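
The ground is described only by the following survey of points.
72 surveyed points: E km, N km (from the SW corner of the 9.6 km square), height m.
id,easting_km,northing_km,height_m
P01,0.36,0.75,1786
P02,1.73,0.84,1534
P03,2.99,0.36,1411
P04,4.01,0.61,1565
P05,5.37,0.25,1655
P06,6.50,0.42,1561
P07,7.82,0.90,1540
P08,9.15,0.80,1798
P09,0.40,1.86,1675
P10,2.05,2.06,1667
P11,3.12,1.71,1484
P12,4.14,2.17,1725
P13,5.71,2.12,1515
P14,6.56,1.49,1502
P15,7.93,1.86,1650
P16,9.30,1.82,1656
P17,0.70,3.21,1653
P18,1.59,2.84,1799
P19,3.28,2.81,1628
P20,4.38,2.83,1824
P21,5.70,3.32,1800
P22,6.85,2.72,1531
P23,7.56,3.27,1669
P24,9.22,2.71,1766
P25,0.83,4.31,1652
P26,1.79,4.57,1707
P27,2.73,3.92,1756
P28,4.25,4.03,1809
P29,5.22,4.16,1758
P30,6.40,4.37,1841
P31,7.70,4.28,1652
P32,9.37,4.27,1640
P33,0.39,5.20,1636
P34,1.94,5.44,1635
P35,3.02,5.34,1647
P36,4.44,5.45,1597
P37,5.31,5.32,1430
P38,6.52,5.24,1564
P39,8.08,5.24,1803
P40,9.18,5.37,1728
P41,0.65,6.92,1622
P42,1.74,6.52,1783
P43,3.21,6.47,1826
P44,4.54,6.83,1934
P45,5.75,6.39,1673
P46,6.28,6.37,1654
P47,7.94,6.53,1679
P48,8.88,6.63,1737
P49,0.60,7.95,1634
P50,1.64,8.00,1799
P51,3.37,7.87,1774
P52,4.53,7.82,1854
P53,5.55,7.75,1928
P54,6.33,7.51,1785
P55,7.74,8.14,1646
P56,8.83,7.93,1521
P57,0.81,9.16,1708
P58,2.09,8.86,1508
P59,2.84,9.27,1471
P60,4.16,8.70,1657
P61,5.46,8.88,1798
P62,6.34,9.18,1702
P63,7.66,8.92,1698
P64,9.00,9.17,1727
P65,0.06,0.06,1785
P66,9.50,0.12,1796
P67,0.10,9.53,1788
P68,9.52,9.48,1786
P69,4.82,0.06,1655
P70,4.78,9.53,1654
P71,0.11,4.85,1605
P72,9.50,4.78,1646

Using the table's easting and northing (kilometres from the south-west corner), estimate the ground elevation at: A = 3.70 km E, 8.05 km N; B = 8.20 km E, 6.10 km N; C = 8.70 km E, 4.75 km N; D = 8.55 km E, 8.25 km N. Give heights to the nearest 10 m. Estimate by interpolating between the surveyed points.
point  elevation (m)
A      1760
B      1780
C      1660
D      1650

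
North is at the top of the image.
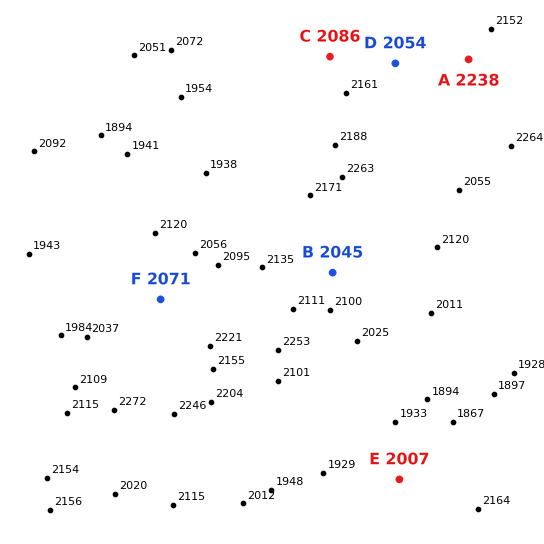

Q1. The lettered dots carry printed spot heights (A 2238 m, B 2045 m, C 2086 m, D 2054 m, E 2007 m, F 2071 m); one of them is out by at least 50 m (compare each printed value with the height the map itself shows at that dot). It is D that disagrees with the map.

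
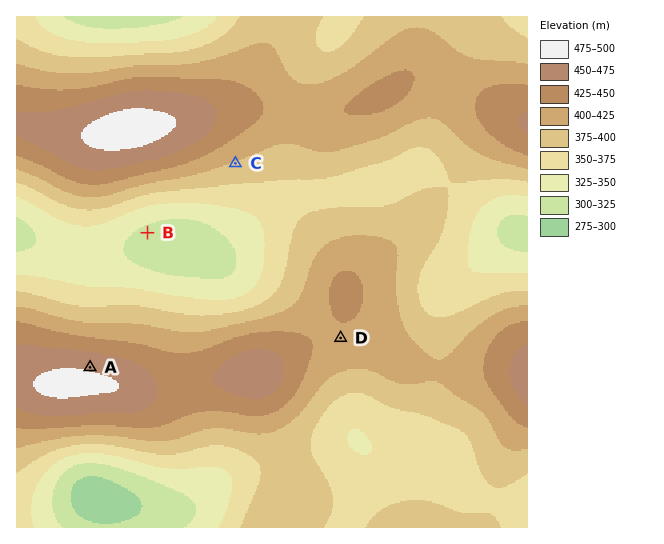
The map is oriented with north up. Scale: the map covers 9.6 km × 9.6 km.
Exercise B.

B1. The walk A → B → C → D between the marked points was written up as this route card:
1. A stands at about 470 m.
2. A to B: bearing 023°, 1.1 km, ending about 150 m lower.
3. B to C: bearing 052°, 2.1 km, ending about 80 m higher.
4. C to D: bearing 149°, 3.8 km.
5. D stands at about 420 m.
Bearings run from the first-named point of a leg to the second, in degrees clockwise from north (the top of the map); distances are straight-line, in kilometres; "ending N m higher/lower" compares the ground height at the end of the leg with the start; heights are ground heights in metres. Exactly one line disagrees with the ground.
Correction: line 2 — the distance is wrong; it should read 2.7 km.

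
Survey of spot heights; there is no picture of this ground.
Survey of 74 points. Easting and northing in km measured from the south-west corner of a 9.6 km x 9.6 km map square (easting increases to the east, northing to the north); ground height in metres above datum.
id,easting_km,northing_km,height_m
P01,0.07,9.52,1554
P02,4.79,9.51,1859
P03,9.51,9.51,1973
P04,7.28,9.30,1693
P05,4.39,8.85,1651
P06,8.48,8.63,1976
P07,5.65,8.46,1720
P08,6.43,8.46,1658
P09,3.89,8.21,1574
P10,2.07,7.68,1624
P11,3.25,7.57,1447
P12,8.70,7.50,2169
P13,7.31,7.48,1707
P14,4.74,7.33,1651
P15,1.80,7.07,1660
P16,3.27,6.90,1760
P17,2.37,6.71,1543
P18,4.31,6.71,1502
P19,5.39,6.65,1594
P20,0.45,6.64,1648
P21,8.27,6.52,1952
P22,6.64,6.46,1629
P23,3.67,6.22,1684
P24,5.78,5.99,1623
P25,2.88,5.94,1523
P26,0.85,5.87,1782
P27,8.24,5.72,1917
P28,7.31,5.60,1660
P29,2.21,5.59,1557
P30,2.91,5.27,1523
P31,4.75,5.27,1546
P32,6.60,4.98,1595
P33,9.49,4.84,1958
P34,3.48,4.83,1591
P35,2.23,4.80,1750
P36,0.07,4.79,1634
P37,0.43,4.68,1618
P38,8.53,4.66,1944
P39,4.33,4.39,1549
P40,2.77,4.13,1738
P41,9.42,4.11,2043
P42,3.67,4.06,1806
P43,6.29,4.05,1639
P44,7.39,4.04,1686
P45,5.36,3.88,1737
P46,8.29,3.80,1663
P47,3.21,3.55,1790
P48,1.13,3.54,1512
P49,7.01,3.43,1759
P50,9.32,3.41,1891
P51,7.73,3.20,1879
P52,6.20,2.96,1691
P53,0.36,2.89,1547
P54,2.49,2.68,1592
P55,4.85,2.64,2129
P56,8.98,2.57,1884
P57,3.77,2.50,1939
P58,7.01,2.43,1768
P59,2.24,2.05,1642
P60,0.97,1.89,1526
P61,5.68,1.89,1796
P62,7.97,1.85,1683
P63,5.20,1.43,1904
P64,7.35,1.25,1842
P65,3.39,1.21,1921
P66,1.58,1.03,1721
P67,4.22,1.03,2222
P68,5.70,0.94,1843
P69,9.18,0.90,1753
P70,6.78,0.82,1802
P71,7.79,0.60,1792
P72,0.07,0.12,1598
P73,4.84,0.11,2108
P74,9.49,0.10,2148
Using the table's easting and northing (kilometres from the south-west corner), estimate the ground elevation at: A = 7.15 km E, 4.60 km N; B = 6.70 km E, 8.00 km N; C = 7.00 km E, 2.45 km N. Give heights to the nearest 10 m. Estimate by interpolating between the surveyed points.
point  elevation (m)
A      1590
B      1590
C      1770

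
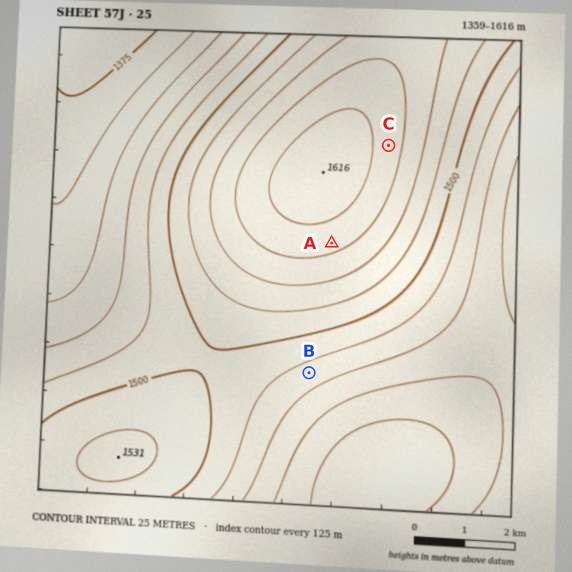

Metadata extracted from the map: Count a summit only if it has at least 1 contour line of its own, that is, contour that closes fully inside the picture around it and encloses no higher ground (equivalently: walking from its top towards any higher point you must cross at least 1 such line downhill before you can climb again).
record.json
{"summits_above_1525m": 2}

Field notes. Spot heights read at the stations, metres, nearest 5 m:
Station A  1585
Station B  1465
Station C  1590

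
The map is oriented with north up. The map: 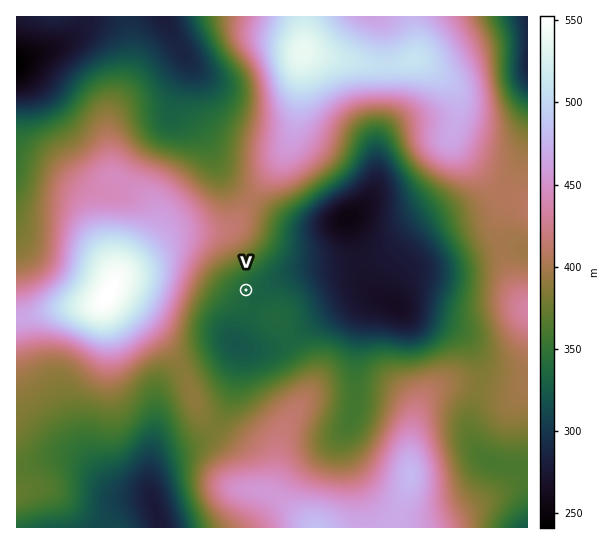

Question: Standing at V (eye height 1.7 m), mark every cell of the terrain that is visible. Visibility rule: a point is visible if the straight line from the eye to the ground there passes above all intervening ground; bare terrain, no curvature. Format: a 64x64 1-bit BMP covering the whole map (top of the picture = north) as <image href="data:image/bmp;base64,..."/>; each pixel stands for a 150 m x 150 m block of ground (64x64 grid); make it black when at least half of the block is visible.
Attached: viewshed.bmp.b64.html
<image width="64" height="64" href="data:image/bmp;base64,Qk0+AgAAAAAAAD4AAAAoAAAAQAAAAEAAAAABAAEAAAAAAAACAAATCwAAEwsAAAIAAAAAAAAA////AAAAAAAAAAAAAAAAAAAAAAAcAAAAAAAAABgAAAAAAAAAIAAAAAAAAAAAAgAAAAAAH8ADAAAAAAD/wAMAAAAAAP+AA4AAAAAA/wADgAAAAAB+AAOAAAAAAHwAA8AAAAAAPgADwAAAAAA/AAPAAAAAAH+AA8AAAAAAf8ADwAAAAAD/4AfAAAAAAf/wB8AAAAAD//gP4AAAAAP//A/wBgAAB//8H/wOAAAH//4//j4AAAf//3///gAAD4A/h//+AAAPgAAAH/4AAB8AAAAP/gAAfwMAAA//AAD/B4AAD/8AAP+PwAAP/wAA///AAB//AAD//8AAH/4AAP//gAAf/AAAf/8AAD/8AAA//wAAf/gAAA//AAD/+AAAB/8AAf/wAAAADAAD//AAAAAAAAP/8AAAAAAAA//wAAAAAAAD//AAAAAAAAP/8AAAAAAAA//wAAAAAAAB/+AAAAAAfAH/wAAAAAB/Af+AAAAAAH+B/wAAAAAAf4P/AAAAAAAAA/4AAAAAAAAD/AAAAAAAAAf8AAAAAAAAB/gAAAAAAAAH+AAAAAAAAAf8AAAAAAAAD/4AAAAAAAAP/gAAAAAAAB/8AAAAAAAAf/gAAAAAAAB/8AAAAAAAAADAAAAAAAAAAAAAAAAAAAAAAAAAAAAAAAAAAAAAAAAAAAAAAAAAAAAAAAAAAAAAAAAAAA=="/>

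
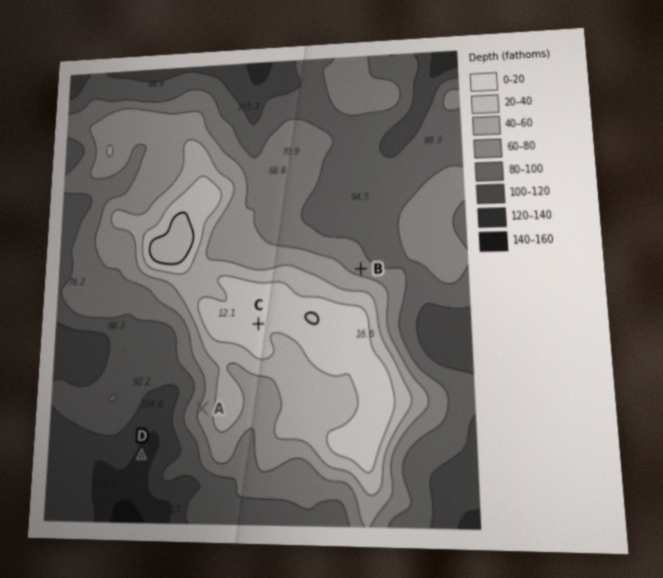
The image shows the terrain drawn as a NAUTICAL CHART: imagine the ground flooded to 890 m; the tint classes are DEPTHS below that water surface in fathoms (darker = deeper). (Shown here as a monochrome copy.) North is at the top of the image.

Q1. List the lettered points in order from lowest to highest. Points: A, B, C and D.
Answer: D B A C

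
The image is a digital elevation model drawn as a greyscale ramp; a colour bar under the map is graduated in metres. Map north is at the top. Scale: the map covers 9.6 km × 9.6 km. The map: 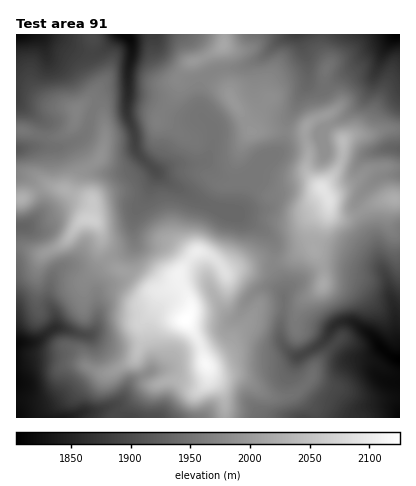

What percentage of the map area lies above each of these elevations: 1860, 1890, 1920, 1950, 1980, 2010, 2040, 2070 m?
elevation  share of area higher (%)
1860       93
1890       86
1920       76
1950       59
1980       33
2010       17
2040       9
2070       5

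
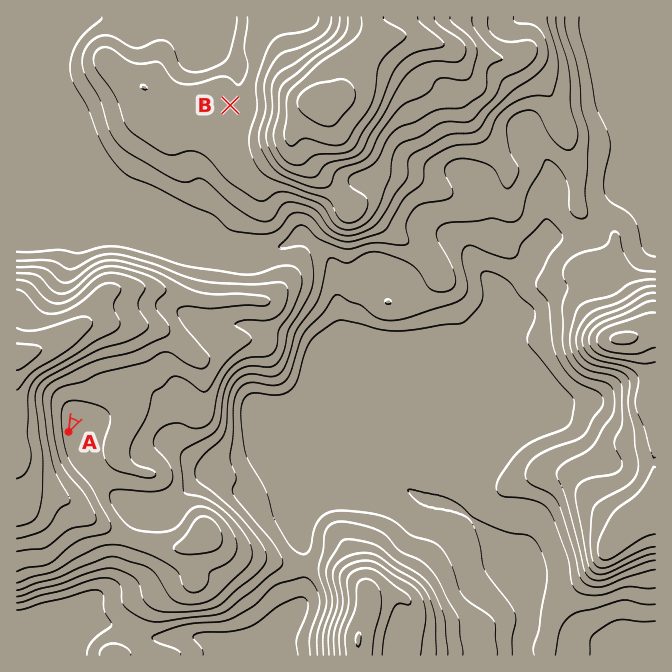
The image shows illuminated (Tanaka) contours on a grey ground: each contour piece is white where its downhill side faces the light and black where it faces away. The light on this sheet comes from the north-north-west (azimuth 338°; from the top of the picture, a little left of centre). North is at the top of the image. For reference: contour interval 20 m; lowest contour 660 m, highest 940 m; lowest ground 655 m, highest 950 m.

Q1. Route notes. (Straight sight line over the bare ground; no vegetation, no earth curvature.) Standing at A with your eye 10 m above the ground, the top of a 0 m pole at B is out of sight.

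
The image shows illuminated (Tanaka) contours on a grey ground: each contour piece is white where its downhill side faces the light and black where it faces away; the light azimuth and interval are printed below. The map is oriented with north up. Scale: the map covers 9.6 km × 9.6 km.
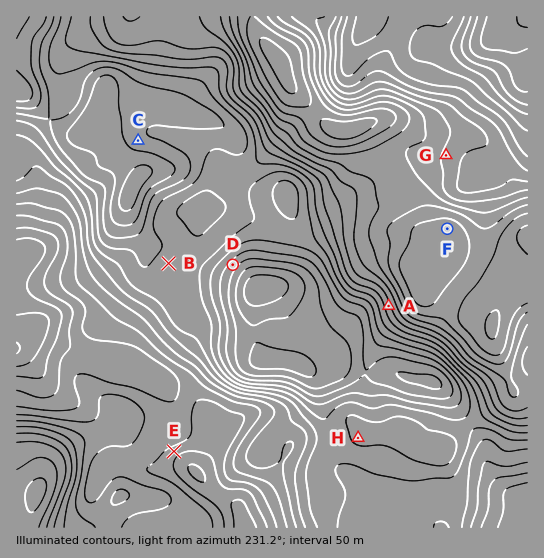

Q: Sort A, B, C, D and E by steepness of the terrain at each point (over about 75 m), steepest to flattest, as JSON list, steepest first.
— ["A", "D", "E", "C", "B"]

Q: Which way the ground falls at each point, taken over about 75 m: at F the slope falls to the S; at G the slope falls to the W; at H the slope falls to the NE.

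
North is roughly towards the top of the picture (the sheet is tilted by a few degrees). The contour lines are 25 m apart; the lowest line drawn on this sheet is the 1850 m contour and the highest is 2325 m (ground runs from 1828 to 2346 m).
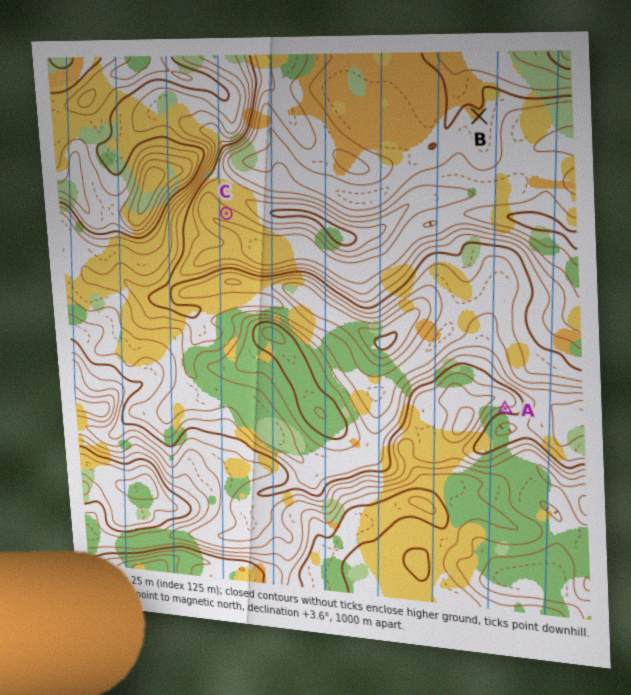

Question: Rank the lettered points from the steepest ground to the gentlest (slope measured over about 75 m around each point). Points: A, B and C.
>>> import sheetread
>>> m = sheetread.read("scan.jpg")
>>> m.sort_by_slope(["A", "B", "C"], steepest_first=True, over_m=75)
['A', 'C', 'B']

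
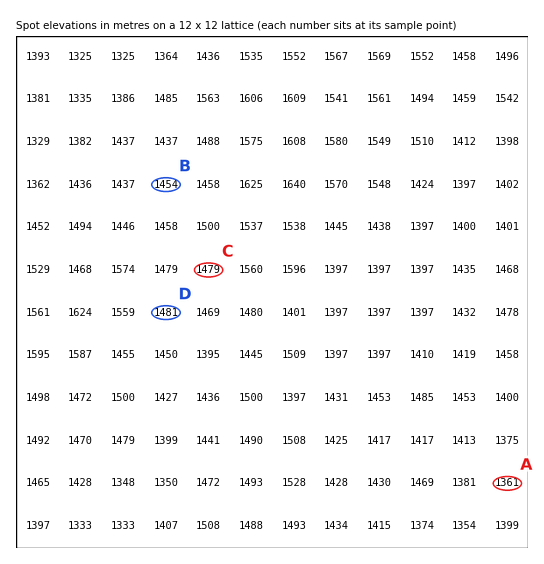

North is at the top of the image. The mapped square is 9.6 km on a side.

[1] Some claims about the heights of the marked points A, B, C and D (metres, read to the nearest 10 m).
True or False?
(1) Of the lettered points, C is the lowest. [False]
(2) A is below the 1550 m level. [True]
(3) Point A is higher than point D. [False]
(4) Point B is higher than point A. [True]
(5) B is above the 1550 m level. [False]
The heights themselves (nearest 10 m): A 1360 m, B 1450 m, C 1480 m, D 1480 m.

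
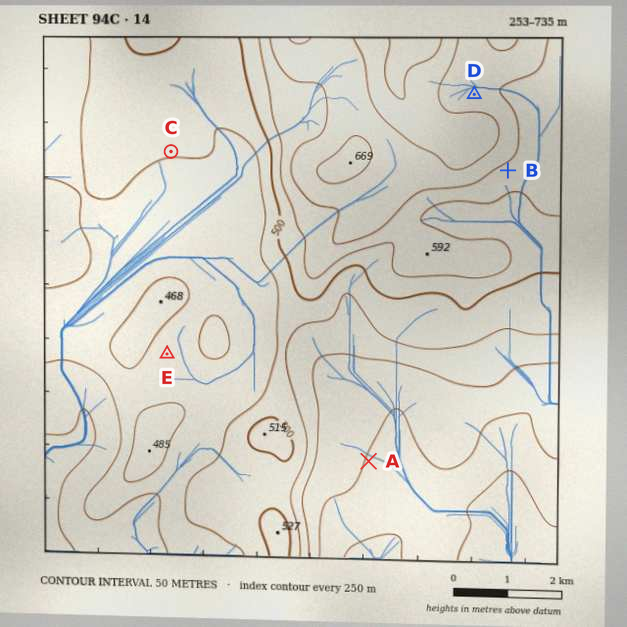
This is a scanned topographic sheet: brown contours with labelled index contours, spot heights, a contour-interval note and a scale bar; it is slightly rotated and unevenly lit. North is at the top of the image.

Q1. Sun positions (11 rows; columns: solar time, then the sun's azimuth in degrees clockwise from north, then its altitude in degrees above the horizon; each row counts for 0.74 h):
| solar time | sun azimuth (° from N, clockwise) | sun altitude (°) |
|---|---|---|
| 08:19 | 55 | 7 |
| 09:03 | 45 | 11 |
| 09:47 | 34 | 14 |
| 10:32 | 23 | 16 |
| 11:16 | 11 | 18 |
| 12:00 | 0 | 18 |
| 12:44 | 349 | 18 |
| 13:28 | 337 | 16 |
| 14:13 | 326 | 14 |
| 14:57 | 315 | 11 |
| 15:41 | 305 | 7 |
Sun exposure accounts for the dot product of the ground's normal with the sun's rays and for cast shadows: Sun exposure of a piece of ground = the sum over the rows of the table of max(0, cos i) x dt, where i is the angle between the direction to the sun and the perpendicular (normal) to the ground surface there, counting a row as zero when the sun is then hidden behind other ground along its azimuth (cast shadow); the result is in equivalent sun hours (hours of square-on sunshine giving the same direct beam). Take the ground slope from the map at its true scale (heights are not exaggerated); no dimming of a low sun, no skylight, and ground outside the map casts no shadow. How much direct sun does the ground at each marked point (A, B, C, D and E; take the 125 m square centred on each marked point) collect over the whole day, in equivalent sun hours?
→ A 1.8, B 1.2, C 1.6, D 2.4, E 1.9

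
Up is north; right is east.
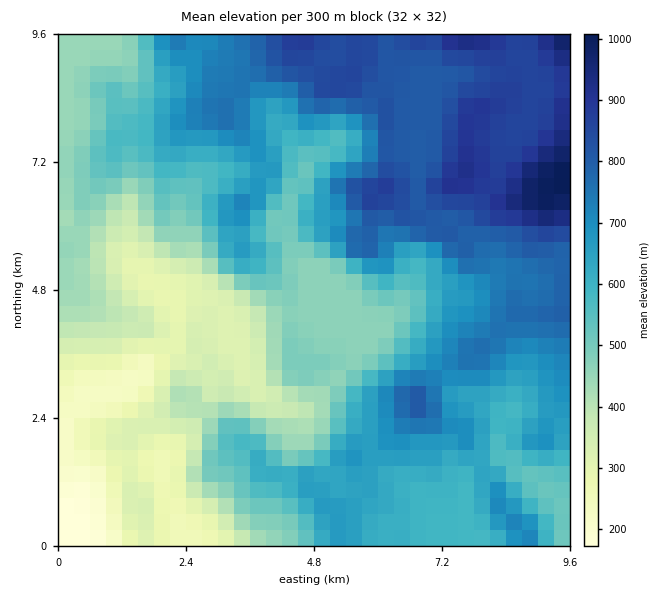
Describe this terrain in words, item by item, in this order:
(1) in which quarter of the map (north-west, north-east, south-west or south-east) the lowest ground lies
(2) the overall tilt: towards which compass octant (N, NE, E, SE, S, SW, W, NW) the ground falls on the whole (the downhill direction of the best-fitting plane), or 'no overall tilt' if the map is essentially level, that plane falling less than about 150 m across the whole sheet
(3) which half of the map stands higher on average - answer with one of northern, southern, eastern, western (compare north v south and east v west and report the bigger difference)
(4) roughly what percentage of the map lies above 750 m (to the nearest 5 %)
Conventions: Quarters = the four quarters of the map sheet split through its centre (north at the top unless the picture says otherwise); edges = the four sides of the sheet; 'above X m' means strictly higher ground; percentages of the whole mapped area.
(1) The lowest ground is in the south-west quarter.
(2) The general tilt is down to the south-west (the land rises towards the north-east).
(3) On average the eastern half of the map is the higher ground.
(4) Ground above 750 m makes up about 25 % of the sheet.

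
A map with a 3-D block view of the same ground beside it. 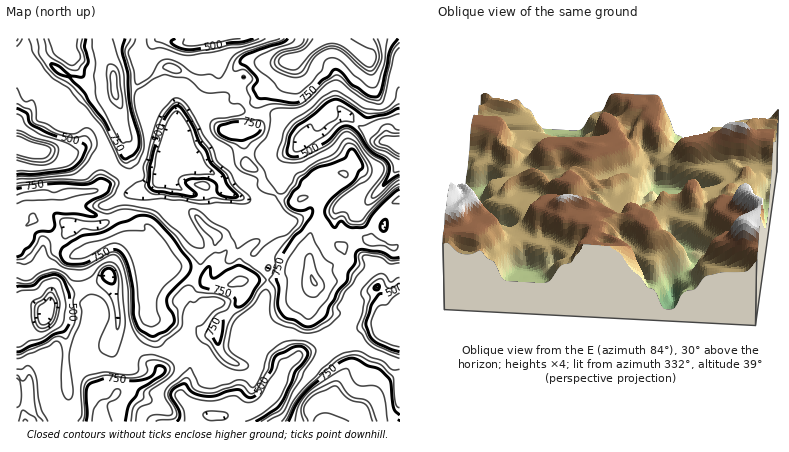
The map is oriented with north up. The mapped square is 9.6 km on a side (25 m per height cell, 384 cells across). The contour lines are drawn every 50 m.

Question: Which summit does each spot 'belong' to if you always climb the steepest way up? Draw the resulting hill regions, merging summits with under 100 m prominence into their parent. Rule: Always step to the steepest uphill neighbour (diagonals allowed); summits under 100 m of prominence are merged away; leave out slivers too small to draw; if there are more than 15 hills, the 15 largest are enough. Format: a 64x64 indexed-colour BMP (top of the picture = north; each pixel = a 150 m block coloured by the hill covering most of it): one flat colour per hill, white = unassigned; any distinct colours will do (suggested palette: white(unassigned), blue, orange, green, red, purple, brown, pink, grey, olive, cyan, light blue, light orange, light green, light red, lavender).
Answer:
<image width="64" height="64" href="data:image/bmp;base64,Qk12CAAAAAAAAHYAAAAoAAAAQAAAAEAAAAABAAQAAAAAAAAIAAATCwAAEwsAABAAAAAAAAAA////ALR3HwAOf/8ALKAsACgn1gC9Z5QAS1aMAMJ34wB/f38AIr28AM++FwDox64AeLv/AIrfmACWmP8A1bDFAIiIiIiGZmZmZmZmZmZmZmZlVVVVVVVVVVVVVVVVVVVViIiIiIZmZmZmZmZmZmZmYRERFVVVVVVVVVVVVVVVVVWIiIiIhmZmZmZmZmZmZmYREREREVVVVVVVVVVVVVVVVYiIiIiGZmZmZmZmZmZmERERERERFVVVVVVVVVVVVVVViIiIiIZmZmZmZmZmZmERERERERERVVVVVVVVVVVVVVWIiIiIhmZmZmZmZmZmZhEREREREREVVVVVVVVVVVVVVYiIiIhmZmZmZmZmZmZmERERERERERFVVVVVVVVVVVVViIiIiGZmZmZmZmZmZmZhEREREREREVVVVVVVVVVVVVWIiIiIZmZmZmZmZmZmZmERERERERERVVVVVVVVVVVVVYiIiIhmZmZmZmZmZmZmYREREREREREVVVVVVVVVVVVViIiIiGZmZmZmZmZmZmZhERERERERETM1VVVVVVVVVVWIiIiIZmZmZmZmZmZmZhERERERERETMzNVVVVVVVVVVYiIiIhmZmZmZhERERERERERERERETMzMzNVVVVVVVVViIiIiGZmZmYRERERERERERERERMzMzMzMzM1VVVVVVWIiIiIZmZiIhERERERERERERERMzMzMzMzMzM1VVVVVSiIiIhmYiIiIREREREREREREREzMzMzMzMzMzM1VVVVIiiIhmIiIiIhERERERERERERERMzMzMzMzMzMzMzMzMiIiYiIiIiIiERERERERERERERETMzMzMzMzMzMzMzMyIiIiIiIiIiIREREREREREREREREzMzMzMzMzMzMzMzERERIiIiIiIhERERERERERERERETMzMzMzMzMzMzMzMREREiIiIiIhERERERERERERERERMzMzMzMzMzMzMzMxERERESIiIiERERERERERERERERETMzMzMzMzMzMzMzERERERESIiIRERERERERERERERERMzMzMzMzMzMzMzMRERERERERIhEREREREREREREREREzMzMzMzMzMzMzMxERERERERERERERERERERERERERETMzMzMzMzMzMzMzERERERERERERERERERERERERERERMzMzMzMzMzMzMzMRERERERERERERERERERERERERETMzMzMzMzMzMzMzMxERERERERERERERERERERERERERMzMzMzMzMzMzMzMzEREREREREREREREREREREREREREzMzMzMzMzMzMzMzMRERERERERERERERERERETMzERERMzMzMzMzMzMzMzMxERERERERERERERERERETMzMxERETMzMzMzMzMzMzMzERERERERERERERERERETMzMzMxERMzMzMzMzMzMzMzMRERERERERERERERERETMzMzMzERETMzMzMzMzMzMzMxERERERERERERERERERMzMzMzIiERMzMzMzMzMzMzMzERERERERERERERERERMzMzMiIiIhEzMzMzMzMzMzMzMREREREREREREREREREzMzMyIiIiMzMzMzMzMzMzMzMxERERERERERERERERETMzMzIiIiIjMzMzMzMzMzMzMzERERERERERERERERERMzMzMiIiIiIzMzMzMzMzMzMzMREREREREREREREREREyIiIidyIiIiMzMzMzMzMzMzMxERERERERERERFEQREiIiIid3ciIiIzMzMzMzMzMzMzERERERERERERFEREEiIiIiJ3d3dyIjMzMzMzMzMzMzMRERERERERERFERERCIiIiJ3d3d3dyMzMzMzMzMzMzMxERERERERERRERERERHd3d3d3d3d3IzMzMzMzMzMzMzERERERERERREREREREd3d3d3d3d3dzMzMzMzMzMzMzMRERERERERFEREREREd3d3d3d3d3d3czMzMzMzMzMzMxEiIiIiIRFERERERER3d3d3d3d3d3d3czMzMzMzMzMzIiIiIiIkREREREREREd3d3d3d3d3d3d3MzMzMzMzMzIiIiIiIiJERERERERER3d3d3d3d3d3d3cjMzMzMzIiIiIiIiIiIkRERERERERHd3d3d3d3d3d3ciIiMzMzIiIiIiIiIiIkREREREREREd3d3d3d3d3d3ciIiIjMzIiIiJCIiIiIiREREREREREJ3d3d3d3d3d3ciIiIiIzIiIiIkQiIiIiRERERERERCInd3d3d3ciIiIiIiIiIiIiIiIiRCIiIkREREREREQiIiIndyIiIiIiIiIiIiIiIiIiIiJEQiIkRERERERERCIiIiIiIiIiIiIiIiIiIiIiIiIiIkRCIkREREREREREQiIiIiIiIiIiIiIiIiIiIiIiIiIiREREREREREREREREIiIiIiIiIiIiIiIiIiIiIiIiIiJEREREREREREREREIiIiIiIiIiIiIiIiIiIiIiIiIiIkREREREREREREREIiIiIiIiIiIiIiIiIiIiIiIiIiIiJEREREREREREREIiIiIiIiIiIiIiIiIiIiIiIiIiIiIkREREREREREREQiIiIiIiIiIiIiIiIiIiIiIiIiIiIiREREREREREREREIiIiIiIiIiIiIiIiIiIiIiIiIiIiJEREREREREREREQiIiIiIiIiIiIiIiIiIiIiIiIiIiIkREREREREREREREIiIiIiIiIiIiIiIiIiIiIiIiIiIiJEREREREREREREQiIiIiIiIiIiIiIiIiIiIiIiIiIi"/>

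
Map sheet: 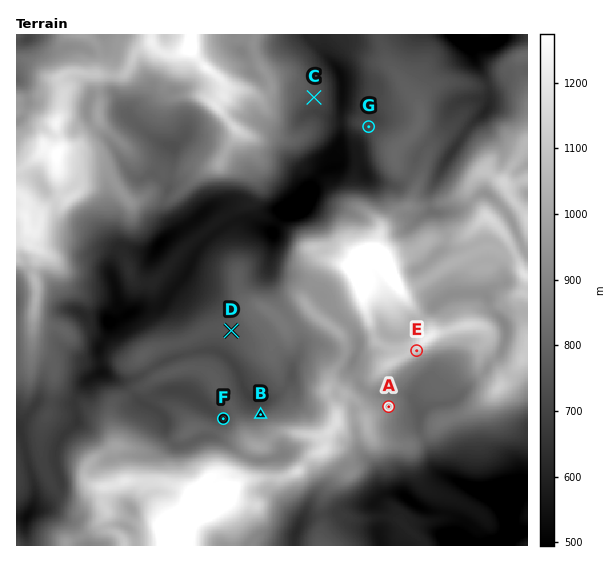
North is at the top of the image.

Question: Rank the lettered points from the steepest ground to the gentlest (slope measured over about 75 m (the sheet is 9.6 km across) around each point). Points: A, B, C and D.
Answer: B A C D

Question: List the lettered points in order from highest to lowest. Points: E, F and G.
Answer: E F G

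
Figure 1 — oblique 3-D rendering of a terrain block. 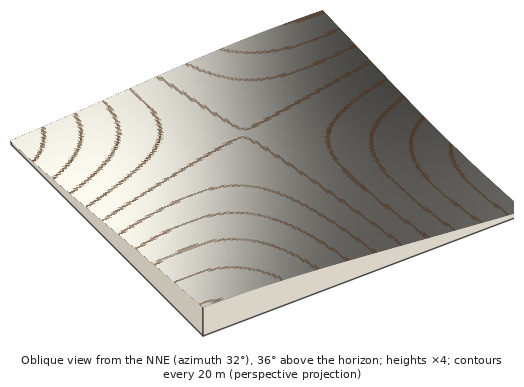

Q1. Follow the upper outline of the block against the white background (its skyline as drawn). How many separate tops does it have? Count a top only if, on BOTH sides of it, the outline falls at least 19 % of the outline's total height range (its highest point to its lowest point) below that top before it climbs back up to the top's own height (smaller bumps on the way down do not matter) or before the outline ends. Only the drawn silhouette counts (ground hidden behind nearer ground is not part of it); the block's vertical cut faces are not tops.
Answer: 1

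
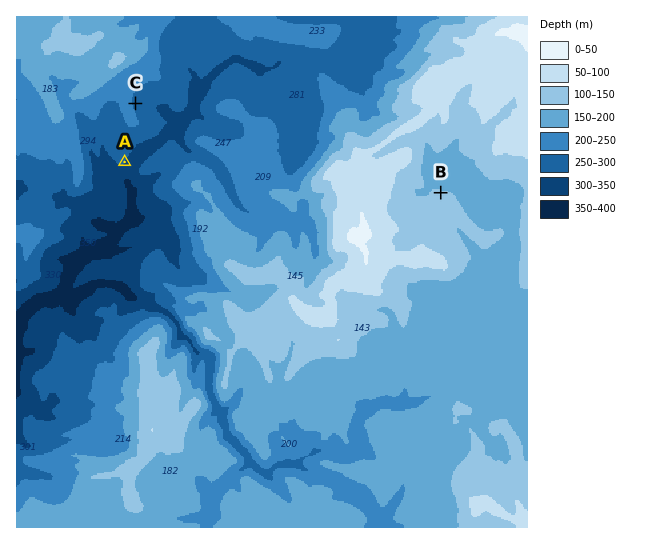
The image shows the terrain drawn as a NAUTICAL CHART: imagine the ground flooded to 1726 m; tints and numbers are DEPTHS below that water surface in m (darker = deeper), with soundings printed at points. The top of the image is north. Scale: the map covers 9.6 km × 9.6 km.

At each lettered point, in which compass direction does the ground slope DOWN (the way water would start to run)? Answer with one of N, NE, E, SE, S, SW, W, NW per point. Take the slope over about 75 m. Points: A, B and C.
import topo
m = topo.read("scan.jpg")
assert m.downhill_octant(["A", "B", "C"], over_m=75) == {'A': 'SE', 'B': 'N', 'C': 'E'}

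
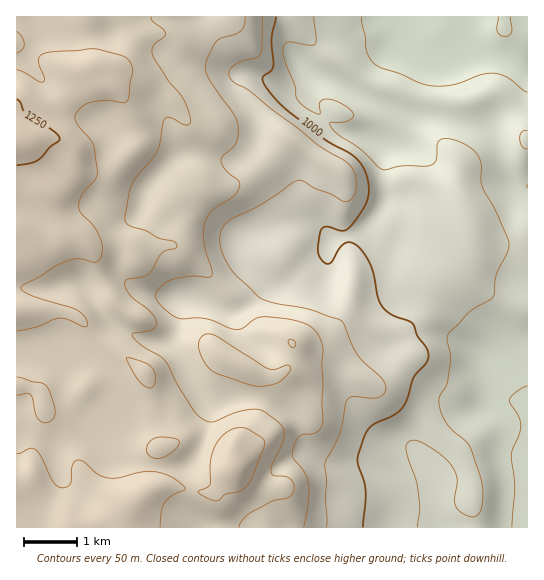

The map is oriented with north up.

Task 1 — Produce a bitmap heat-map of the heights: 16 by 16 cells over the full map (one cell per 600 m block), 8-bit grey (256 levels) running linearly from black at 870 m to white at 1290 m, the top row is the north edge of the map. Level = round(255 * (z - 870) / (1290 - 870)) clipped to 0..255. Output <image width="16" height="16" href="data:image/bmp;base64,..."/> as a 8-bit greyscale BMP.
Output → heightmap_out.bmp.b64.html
<image width="16" height="16" href="data:image/bmp;base64,Qk02BQAAAAAAADYEAAAoAAAAEAAAABAAAAABAAgAAAAAAAABAAATCwAAEwsAAAABAAAAAAAAAAAAAAEBAQACAgIAAwMDAAQEBAAFBQUABgYGAAcHBwAICAgACQkJAAoKCgALCwsADAwMAA0NDQAODg4ADw8PABAQEAAREREAEhISABMTEwAUFBQAFRUVABYWFgAXFxcAGBgYABkZGQAaGhoAGxsbABwcHAAdHR0AHh4eAB8fHwAgICAAISEhACIiIgAjIyMAJCQkACUlJQAmJiYAJycnACgoKAApKSkAKioqACsrKwAsLCwALS0tAC4uLgAvLy8AMDAwADExMQAyMjIAMzMzADQ0NAA1NTUANjY2ADc3NwA4ODgAOTk5ADo6OgA7OzsAPDw8AD09PQA+Pj4APz8/AEBAQABBQUEAQkJCAENDQwBEREQARUVFAEZGRgBHR0cASEhIAElJSQBKSkoAS0tLAExMTABNTU0ATk5OAE9PTwBQUFAAUVFRAFJSUgBTU1MAVFRUAFVVVQBWVlYAV1dXAFhYWABZWVkAWlpaAFtbWwBcXFwAXV1dAF5eXgBfX18AYGBgAGFhYQBiYmIAY2NjAGRkZABlZWUAZmZmAGdnZwBoaGgAaWlpAGpqagBra2sAbGxsAG1tbQBubm4Ab29vAHBwcABxcXEAcnJyAHNzcwB0dHQAdXV1AHZ2dgB3d3cAeHh4AHl5eQB6enoAe3t7AHx8fAB9fX0Afn5+AH9/fwCAgIAAgYGBAIKCggCDg4MAhISEAIWFhQCGhoYAh4eHAIiIiACJiYkAioqKAIuLiwCMjIwAjY2NAI6OjgCPj48AkJCQAJGRkQCSkpIAk5OTAJSUlACVlZUAlpaWAJeXlwCYmJgAmZmZAJqamgCbm5sAnJycAJ2dnQCenp4An5+fAKCgoAChoaEAoqKiAKOjowCkpKQApaWlAKampgCnp6cAqKioAKmpqQCqqqoAq6urAKysrACtra0Arq6uAK+vrwCwsLAAsbGxALKysgCzs7MAtLS0ALW1tQC2trYAt7e3ALi4uAC5ubkAurq6ALu7uwC8vLwAvb29AL6+vgC/v78AwMDAAMHBwQDCwsIAw8PDAMTExADFxcUAxsbGAMfHxwDIyMgAycnJAMrKygDLy8sAzMzMAM3NzQDOzs4Az8/PANDQ0ADR0dEA0tLSANPT0wDU1NQA1dXVANbW1gDX19cA2NjYANnZ2QDa2toA29vbANzc3ADd3d0A3t7eAN/f3wDg4OAA4eHhAOLi4gDj4+MA5OTkAOXl5QDm5uYA5+fnAOjo6ADp6ekA6urqAOvr6wDs7OwA7e3tAO7u7gDv7+8A8PDwAPHx8QDy8vIA8/PzAPT09AD19fUA9vb2APf39wD4+PgA+fn5APr6+gD7+/sA/Pz8AP39/QD+/v4A////ANDV2NzLurqrn3dZPjEuLBTUyMzOzcPRv6V3WD8xMC0UyMLAwMi+0sybeVg9MTMnE8fEv77AsayynYtmUz4tGhPIwsPDv6KmqqONdmpKLxcSwL/Bv6eksKGmj3FbUzMYFM7HvbSejoiKjHhoVkw5JyDJu7atkIGAamBbYExKRTkq187HuKqbcWJiUVRGRkdAL9rWxK2mm3NjX1VQP0BFQyze2cKtoKCRfGtsajw8Qzcb6eDLvKObjoR+d1crKzkuIO3awL2tpZd+dUQsIB8kHCXZz83GsqKGaT0sJiEcGiEcyM/Sx6uZemIyJyURCQgLC8TBv7WpmI12Pi4aCgcICRA="/>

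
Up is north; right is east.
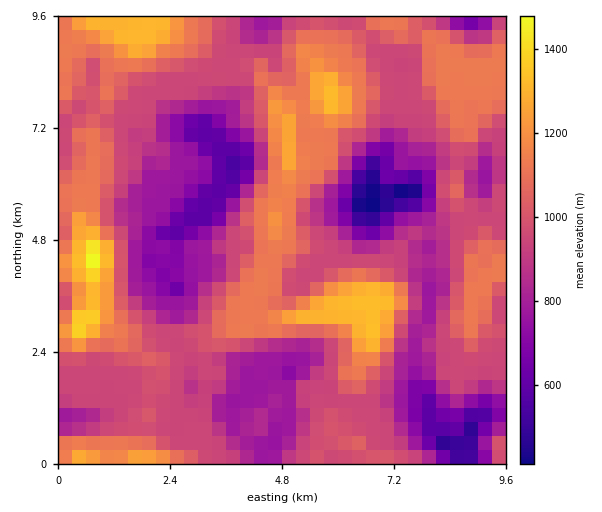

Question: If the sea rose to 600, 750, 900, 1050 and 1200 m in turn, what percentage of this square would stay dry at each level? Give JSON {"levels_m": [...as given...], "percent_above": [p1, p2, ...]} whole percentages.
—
{"levels_m": [600, 750, 900, 1050, 1200], "percent_above": [94, 90, 70, 32, 8]}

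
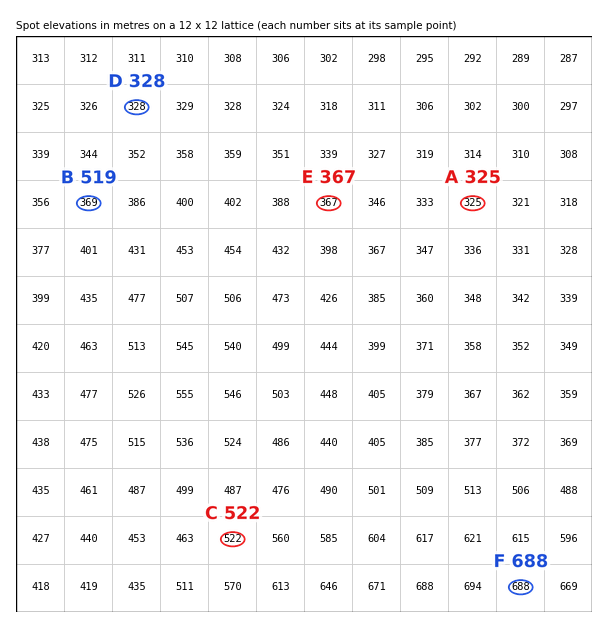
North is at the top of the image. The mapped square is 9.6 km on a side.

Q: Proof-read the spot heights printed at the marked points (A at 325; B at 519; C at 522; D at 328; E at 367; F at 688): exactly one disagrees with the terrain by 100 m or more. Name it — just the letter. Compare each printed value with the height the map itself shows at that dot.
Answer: B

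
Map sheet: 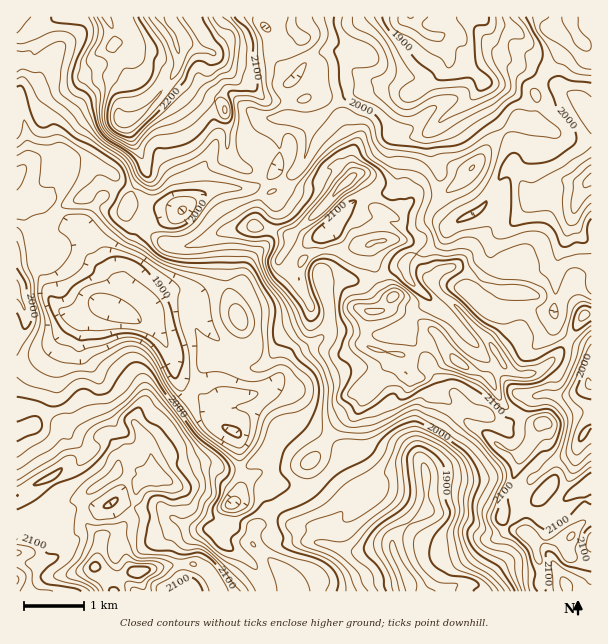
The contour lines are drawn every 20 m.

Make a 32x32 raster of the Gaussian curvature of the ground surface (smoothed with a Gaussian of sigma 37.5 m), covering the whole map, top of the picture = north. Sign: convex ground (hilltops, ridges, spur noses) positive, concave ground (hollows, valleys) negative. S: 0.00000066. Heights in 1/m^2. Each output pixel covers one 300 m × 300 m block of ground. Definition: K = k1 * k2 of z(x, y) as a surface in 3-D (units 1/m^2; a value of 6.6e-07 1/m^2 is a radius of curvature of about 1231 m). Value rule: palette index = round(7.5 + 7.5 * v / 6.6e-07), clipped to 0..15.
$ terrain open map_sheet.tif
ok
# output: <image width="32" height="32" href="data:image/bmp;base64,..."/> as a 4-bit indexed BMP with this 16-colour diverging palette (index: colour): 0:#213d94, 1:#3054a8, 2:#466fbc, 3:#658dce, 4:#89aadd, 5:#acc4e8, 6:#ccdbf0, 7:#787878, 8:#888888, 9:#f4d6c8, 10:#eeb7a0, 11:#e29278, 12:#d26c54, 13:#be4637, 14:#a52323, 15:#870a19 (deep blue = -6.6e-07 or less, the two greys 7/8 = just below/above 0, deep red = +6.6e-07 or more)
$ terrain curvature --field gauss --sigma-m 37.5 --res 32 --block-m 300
<image width="32" height="32" href="data:image/bmp;base64,Qk12AgAAAAAAAHYAAAAoAAAAIAAAACAAAAABAAQAAAAAAAACAAATCwAAEwsAABAAAAAAAAAAlD0hAKhUMAC8b0YAzo1lAN2qiQDoxKwA8NvMAHh4eACIiIgAyNb0AKC37gB4kuIAVGzSADdGvgAjI6UAGQqHAHZnI1Z6aHeIeXeJd4p3iaZ2h/e9J6Znh5l4hodnd4mylogoemdriHemZpiHeZlDaIeHd3d0t2iIeIeVdmhx+KZ3dak4h0ykaId4h4qHuVh2Z3ebmJiYh4d3iJhnd4d5V4h3d2iXaSd3d3d4mIaxiHiIl5l3d2o4eLd4eNiXhZVYd2eXeIeJ13d1hmeXdchoi4eXdLiXqHeXd4iIZ1iFT1aHh3iJdXd3eHeadlh3hZJXd3mHZqZ4h4immHmmtquWend3eIiXiHeXh3dng/M1t4Znd3i2d3d5d1hreVZ6p5dWdmh2ZXh3lYd3g4iKdnaINseXeIiIeLd31MtlWJiYaY9biIeId4Z3d2ZZv0GoeadihHh3d2dmt5XXdwamlHh3hoiIeJeYd3D3hXdrR7d4h3d4h3Zj5nd5OZl6uXd3eIh2Z3qJdZp3fjKJZ2Z5h3d3h4hqOaWdaHS4mKeWhod3h3d3eHcIZ2eVhYa0aIZ4aId3d4h+jmdoiImZq1eIfXiHd4aYeAh4eXd5Z2d4d3hneIdZZy+6eIN3eHdnp4mHZ4iXaHdPl2d/V4h3h3dod3l3d4d4ZneIcYhXhnh7mIeGeHh3aXaId3dZmHd3dmd3xoaHd3eGh2mLd3doeYeHh3d2eIeXiXh4V4Zol2iGiIh4hnhmd2Z3Z2drh4eHiWh2dnt3"/>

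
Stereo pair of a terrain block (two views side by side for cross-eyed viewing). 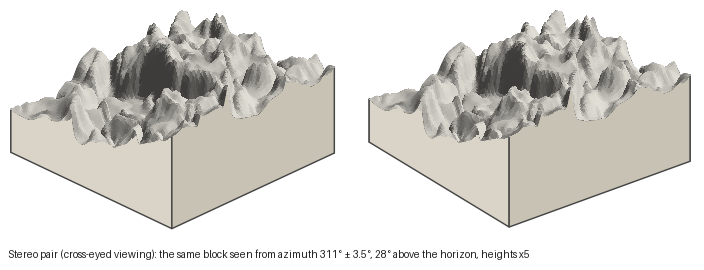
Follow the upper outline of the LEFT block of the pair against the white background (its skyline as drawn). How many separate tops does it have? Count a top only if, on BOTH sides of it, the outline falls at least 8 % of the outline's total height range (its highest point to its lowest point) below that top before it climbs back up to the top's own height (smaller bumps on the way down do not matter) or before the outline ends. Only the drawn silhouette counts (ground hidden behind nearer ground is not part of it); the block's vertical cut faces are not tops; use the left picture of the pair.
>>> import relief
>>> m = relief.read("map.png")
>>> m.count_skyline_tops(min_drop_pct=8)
5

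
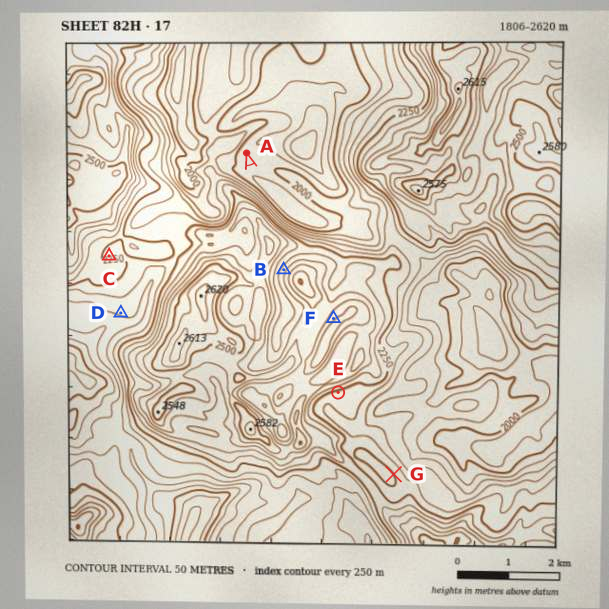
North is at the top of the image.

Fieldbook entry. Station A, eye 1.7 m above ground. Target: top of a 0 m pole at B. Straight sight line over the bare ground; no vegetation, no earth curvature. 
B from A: no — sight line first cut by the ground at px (262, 201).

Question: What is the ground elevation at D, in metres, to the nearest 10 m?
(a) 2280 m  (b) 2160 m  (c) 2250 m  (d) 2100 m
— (b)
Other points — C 2240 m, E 2230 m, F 2440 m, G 2250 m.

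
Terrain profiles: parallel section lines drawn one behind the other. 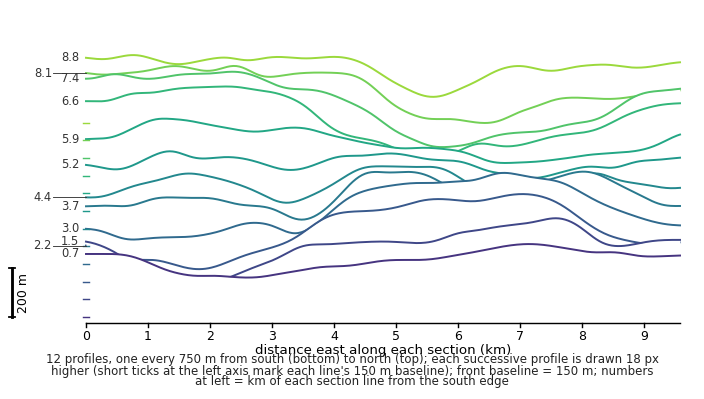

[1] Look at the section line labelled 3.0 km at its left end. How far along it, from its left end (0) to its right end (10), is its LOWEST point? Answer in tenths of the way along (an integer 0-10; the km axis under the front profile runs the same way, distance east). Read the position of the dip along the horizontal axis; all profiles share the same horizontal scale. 1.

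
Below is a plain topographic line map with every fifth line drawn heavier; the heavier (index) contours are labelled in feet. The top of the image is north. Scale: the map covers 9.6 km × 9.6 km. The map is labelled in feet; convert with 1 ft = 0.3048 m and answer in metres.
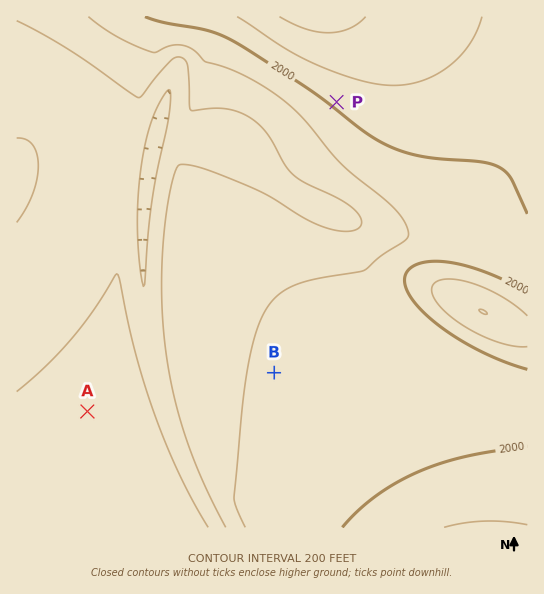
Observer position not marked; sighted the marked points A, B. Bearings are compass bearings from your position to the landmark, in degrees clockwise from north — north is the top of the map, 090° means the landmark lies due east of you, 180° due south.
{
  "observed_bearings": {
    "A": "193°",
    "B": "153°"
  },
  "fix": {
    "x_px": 152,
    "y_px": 133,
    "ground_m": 420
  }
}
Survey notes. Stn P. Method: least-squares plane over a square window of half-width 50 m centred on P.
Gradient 6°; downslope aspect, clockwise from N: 215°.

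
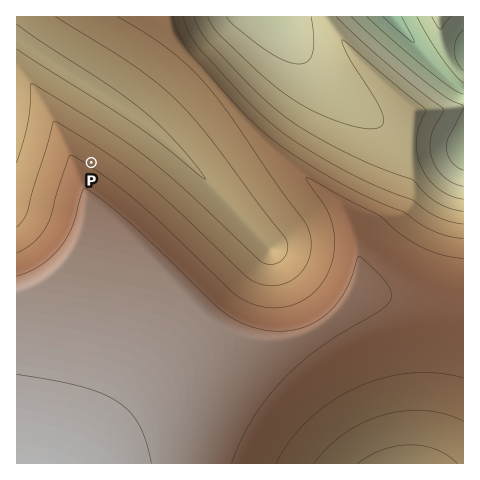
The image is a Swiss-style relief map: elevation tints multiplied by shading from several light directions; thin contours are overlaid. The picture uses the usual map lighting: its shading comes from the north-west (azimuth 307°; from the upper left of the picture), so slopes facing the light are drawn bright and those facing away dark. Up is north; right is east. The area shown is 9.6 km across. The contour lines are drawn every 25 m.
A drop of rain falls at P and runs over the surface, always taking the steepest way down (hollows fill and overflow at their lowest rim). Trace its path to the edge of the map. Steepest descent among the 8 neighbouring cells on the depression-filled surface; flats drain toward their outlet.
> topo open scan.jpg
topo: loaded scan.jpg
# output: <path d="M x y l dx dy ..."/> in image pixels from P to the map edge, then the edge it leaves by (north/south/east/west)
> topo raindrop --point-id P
<path d="M91 162l45-44 0-1-7-6-35-23-13-7-19-13-3-1-42-28"/>
exit: west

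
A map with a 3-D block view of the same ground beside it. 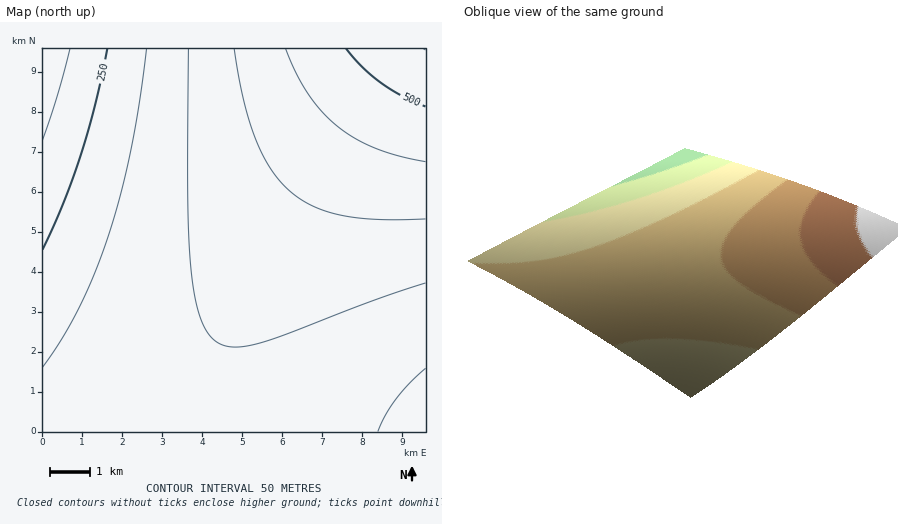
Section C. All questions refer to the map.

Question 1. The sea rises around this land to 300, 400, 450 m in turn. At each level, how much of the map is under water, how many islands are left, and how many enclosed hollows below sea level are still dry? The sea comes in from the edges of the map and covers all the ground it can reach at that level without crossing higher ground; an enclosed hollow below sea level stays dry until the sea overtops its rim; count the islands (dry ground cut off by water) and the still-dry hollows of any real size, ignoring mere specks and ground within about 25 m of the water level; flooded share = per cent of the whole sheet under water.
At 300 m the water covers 16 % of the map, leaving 0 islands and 0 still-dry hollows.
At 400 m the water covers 81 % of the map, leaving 0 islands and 0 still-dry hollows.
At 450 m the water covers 92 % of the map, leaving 0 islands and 0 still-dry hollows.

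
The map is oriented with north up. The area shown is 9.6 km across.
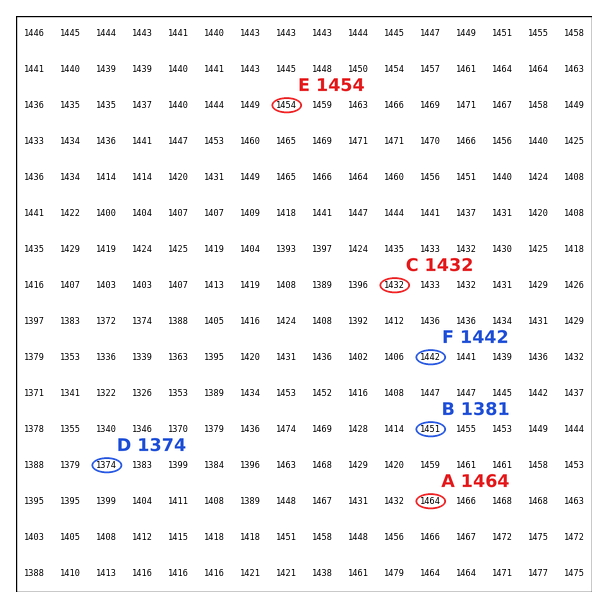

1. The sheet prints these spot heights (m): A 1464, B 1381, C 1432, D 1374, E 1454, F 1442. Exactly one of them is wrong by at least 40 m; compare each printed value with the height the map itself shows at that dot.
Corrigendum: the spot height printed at B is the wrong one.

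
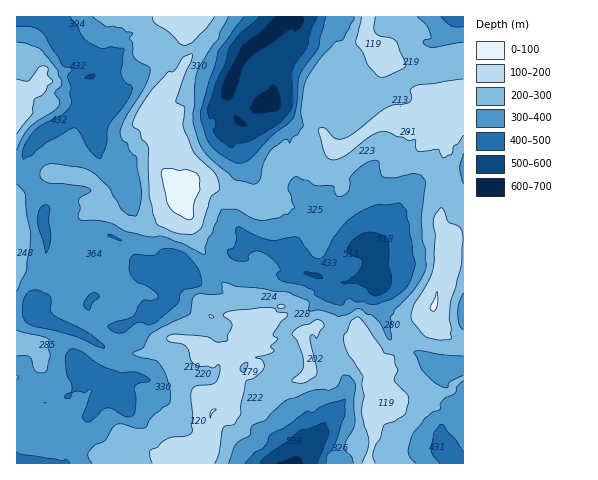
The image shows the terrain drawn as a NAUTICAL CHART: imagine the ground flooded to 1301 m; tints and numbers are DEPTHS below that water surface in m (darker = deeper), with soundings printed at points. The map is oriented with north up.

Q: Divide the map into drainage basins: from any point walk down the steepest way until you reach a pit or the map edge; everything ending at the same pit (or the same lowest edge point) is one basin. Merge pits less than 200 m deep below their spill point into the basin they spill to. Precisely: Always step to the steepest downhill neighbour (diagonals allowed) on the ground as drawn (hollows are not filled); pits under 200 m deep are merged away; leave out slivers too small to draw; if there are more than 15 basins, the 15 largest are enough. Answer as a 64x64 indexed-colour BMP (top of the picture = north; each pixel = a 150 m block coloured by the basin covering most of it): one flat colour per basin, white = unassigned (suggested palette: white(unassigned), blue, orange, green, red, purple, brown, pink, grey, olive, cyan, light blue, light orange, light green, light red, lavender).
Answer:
<image width="64" height="64" href="data:image/bmp;base64,Qk12CAAAAAAAAHYAAAAoAAAAQAAAAEAAAAABAAQAAAAAAAAIAAATCwAAEwsAABAAAAAAAAAA////ALR3HwAOf/8ALKAsACgn1gC9Z5QAS1aMAMJ34wB/f38AIr28AM++FwDox64AeLv/AIrfmACWmP8A1bDFABERERERERIiIiIiESIjMzMzMzMzMzMzMzNEREREREREEREREREREiIiIhEREiMzMzMzMzMzMzMzMzREREREREQRERERERERIiEREREREzMzMzMzMzMzMzMzNERERERERBERERERERERERERERERMzMzMzMzMzMzMzM0REREREREEREREREREREREREREREzMzMzMzMzMzMzMzREREREREQRERERERERERERERERETMzMzMzMzMzMzMzNERERERERBERERERERERERERERERMzMzMzMzMzMzMzMkREREREREEREREREREREREREREREzMzMzMzMzMzMzMzJEREREREQREREREREREREREREREiIzMzMzMzMzMzMzMiJERERERBEREREREREREREREiIiIjMzMzMzMzMzMzMyIiREREREERERERERERERERESIiIiMzMzMzMzMzMzMzIiREREREQRERERERERERERERIiIiIzMzMzMzMzMzMzMiRERERERBEREREREREREREREiIiIiIzMzMzMzMzMzMyREREREREERERERERERERERESIiIiIiIzMzMzMzMzMzMUREREREQREREREREREREREREiIiIiIiIiIiIzMzMzMRRERERERBEREREREREREREREREiIiIiIiIiIjMzMzMxEUREREREERERERERERERERERERIiIiIiIiIiMzMzMxERFEREREQREREREREREREREREREiIiIRIiIiIjMzMxERERRERERBERERERERERERERERESIiIhERESIiMzERERERERREIiEREREREREREREREREREiIiERERERExEREREREREUIiIRERERERERERERERERESIiERERERERERERERERERQiIhERERERERERERERERERERERERERERERERERERERESIiERERERERERERERERERERERERERERERERERERERERIiIREREREREREREREREREREREREREREREREREREREREiIhERERERERERERERERERERERERERERERERERERERESIiEREREREREREREREREREREREREREREREREREREREREiIRERERERERERERERERERERERERERERERERERERERESIhERERERERERERERERERERERERERERERERERERERERIiEREREREREREREREREREREREREREREREREREREREREiIRERERERERERERERERERERERERERERERERERERERESIhEREREREREREREREREREREREREREREREREREREREREiEREREREREREREREREREREREREREREREREREREREREiIRERERERERERERERERERERERERERERERERERERERESIhERERERERERERERERERERERERERERERERERERERERIiEREREREREREREREREREREREREREREREREREREREREiIRERERERERERERERERERERERERERERERERERERERESIhERERERERERERERERERERERIhERERERERERERERERIiERERERERERERERERERERESIiIREREREREREREREREiIREREREREREREREREREREiIiIhERERERERERERERESIhERERERERERERERERERIiIiIiIRERERERERERERERIiERERERERERERERERIiIiIiIiIhEREREREREREREREiIREREREREREREREREiIiIiIiIiERERERERERERERESIhERERERERERERERESIiIiIiIiIREREREREREREREREiERERERERERERERESIiIiIiIiIiIRERERERERERERESIRERERERERERERERIiIiIiIiIiIiIRERERERERERESIhERERERERERERERIiIiIiIiIiIiIiIiIRERERERERIiEREREREREREREREiIiIiIiIiIiIiIiIiIRERERERESIREREREREREREREiIiIiIiIiIiIiIiIiIiERESIiIiIhERERERERERERESIiIiIiIiIiIiIiIiIiIiESIiIiIiERERERERERERERIiIiIiIiIiIiIiIiIiIiIiIiIiIiIRERERERERERERIiIiIiIiIiIiIiIiIiIiIiIiIiIiIhERERERERERERESIiIiIiIiIiIiIiIiIiIiIiIiIlUiEREREREREREREREiIiIiIiIiIiIiIiIiIiIiIiIlVVUiIRERERERERERESIiIiIiIiIiIiIiIiIiIiIiJVVVVSIhEREREREREREREiIiIiIiIiIiIiIiIiIiIiJVVVVVIiIRERERERERERESIiIiIiIiIiIiIiIiIiIiJVVVVVUiIREREREREREREREiIiIiIiIiIiIiIiIiIiJVVVVVVRERERERERERERERESIiIiIiIiIiIiIiIiIiIlVVVVVVERERERERERERERERIiIiIiIiIiIiIiIiIiIlVVVVVVUREREREREREREREREiIiIiIiIiIiIiIiIiIlVVVVVVVRERERERERERERERESIiIiIiIiIiIiIiIiIlVVVVVVVVERERERERERERERERIiIiIiIiIiIiIiIiIlVVVVVVVVURERERERERERERERIiIiIiIiIiIiIiIiIiVVVVVVVVVREREREREREREREREiIiIiIiIiIiIiIiIiJVVVVVVVVV"/>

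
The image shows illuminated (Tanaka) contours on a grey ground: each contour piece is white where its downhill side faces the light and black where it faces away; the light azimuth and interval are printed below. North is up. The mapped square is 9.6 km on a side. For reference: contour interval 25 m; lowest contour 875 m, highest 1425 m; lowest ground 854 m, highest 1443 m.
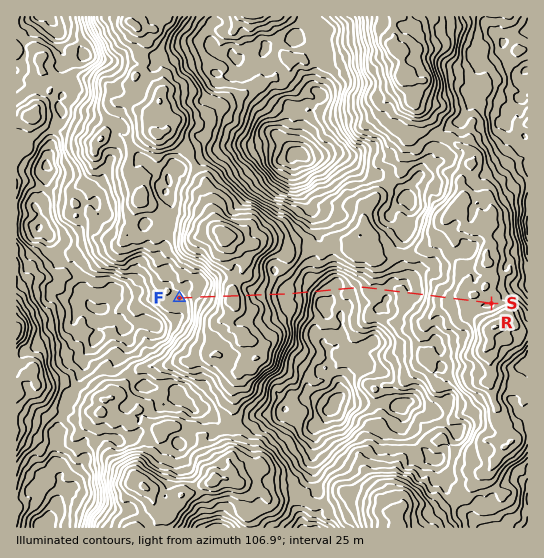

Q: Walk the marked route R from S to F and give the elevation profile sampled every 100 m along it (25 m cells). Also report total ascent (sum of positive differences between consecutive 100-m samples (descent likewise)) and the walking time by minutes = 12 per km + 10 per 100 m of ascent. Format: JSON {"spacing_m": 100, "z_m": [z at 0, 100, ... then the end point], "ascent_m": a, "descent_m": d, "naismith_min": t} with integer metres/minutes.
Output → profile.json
{"spacing_m": 100, "z_m": [999, 998, 994, 984, 981, 988, 995, 1003, 1016, 1023, 1032, 1052, 1086, 1124, 1146, 1149, 1147, 1139, 1145, 1161, 1158, 1156, 1159, 1154, 1165, 1184, 1201, 1213, 1224, 1237, 1242, 1240, 1236, 1225, 1197, 1168, 1144, 1125, 1119, 1119, 1108, 1088, 1063, 1043, 1033, 1016, 991, 963, 941, 934, 950, 992, 1036, 1058, 1084, 1104, 1112, 1132, 1155, 1164], "ascent_m": 511, "descent_m": 346, "naismith_min": 122}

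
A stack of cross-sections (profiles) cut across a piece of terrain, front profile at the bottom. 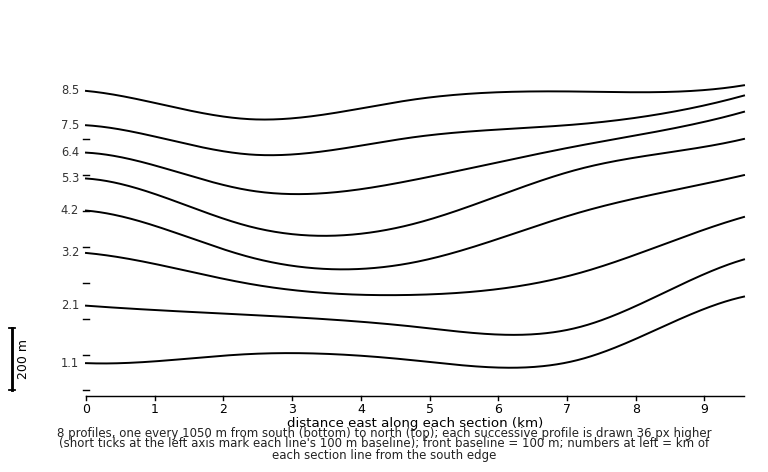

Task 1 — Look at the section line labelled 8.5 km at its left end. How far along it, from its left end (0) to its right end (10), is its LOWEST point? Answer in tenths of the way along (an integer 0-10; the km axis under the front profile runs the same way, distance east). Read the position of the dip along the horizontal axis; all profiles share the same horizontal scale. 3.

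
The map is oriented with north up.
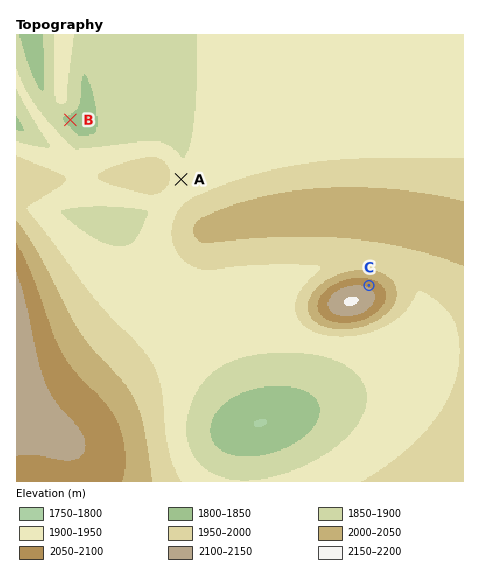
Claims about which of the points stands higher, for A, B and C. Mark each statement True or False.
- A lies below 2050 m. True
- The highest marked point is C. True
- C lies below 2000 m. False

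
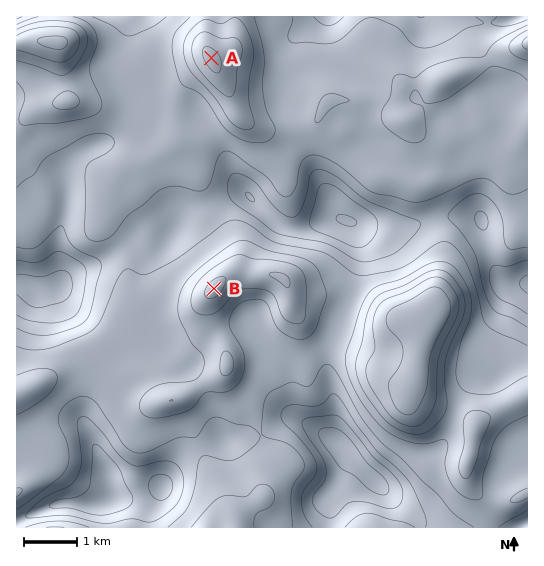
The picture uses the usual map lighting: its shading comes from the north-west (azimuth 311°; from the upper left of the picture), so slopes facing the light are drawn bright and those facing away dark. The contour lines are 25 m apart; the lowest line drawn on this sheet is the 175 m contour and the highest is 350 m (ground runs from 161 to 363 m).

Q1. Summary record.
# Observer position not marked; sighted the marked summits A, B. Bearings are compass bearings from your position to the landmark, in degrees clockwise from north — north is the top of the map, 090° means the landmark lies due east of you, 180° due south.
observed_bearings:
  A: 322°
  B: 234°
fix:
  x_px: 327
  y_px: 206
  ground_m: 180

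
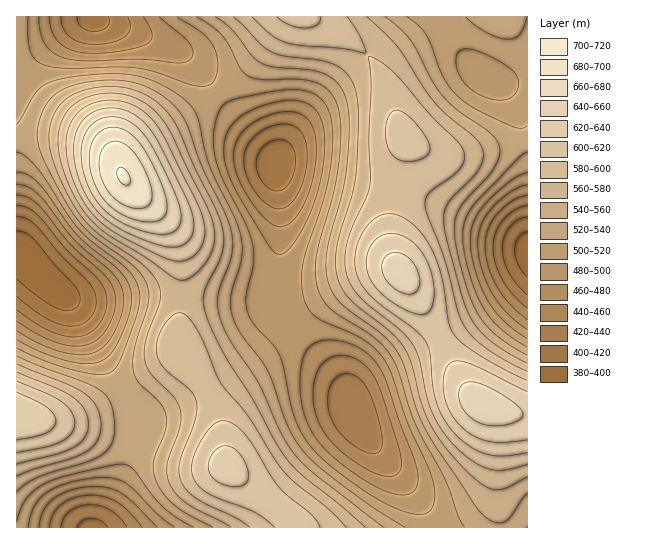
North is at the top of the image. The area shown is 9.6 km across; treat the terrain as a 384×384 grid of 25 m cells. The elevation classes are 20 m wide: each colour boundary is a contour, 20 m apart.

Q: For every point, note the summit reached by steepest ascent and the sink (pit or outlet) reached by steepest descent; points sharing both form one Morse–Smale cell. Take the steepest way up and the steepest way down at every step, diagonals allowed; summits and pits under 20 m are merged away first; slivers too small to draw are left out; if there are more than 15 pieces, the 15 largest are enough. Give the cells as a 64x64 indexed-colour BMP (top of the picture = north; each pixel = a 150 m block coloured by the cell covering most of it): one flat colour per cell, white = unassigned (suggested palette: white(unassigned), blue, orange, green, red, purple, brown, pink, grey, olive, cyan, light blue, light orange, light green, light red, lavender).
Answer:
<image width="64" height="64" href="data:image/bmp;base64,Qk12CAAAAAAAAHYAAAAoAAAAQAAAAEAAAAABAAQAAAAAAAAIAAATCwAAEwsAABAAAAAAAAAA////ALR3HwAOf/8ALKAsACgn1gC9Z5QAS1aMAMJ34wB/f38AIr28AM++FwDox64AeLv/AIrfmACWmP8A1bDFAJmZmZmZVVVVVVVVVVVVVVVVURERERERERERRERERAAAmZmZmZmVVVVVVVVVVVVVVVURERERERERERFEREREAACZmZmZmZlVVVVVVVVVVVVVURERERERERERFEREREQAAJmZmZmZmVVVVVVVVVVVVVERERERERERERFERERERAAAmZmZmZmZVVVVVVVVVVVVEREREREREREREUREREREAACZmZmZmZmVVVVVVVVVVVEREREREREREREUREREREQAAJmZmZmZmZVVVVVVVVVVEREREREREREREURERERERAAAmZmZmZmZmVVVVVVVVVEREREREREREREUREREREREAACZmZmZmZmZVVVVVVVVEREREREREREREUREREREREQAAJmZmZmZmZmVVVVVVVUREREREREREREURERERERERAAAmZmZmZmZmZVVVVVVVRERERERERERERREREREREREAACZmZmZmZmZlVVVVVVVERERERERERERREREREREREQAAJmZmZmZmZmVVVVVVVURERERERERERRERERERERERAAAmZmZmZmZmZVVVVVVURERERERERERFEREREREREREAAC7u7u7uZmZlVVVVVVRERERERERERFEREREREREREQAALu7u7u7mZlVVVVVVVEREREREREREUREREREREREAAAAu7u7u7u7mVVVVVVVERERERERERERREREREREREAAAAC7u7u7u7uwVVVVVVURERERERERER5EREREREREAAAAALu7u7u7u7AFVVVVUAARERERERER7uREREREREQAAAAAu7u7u7u7AAAFVVVQAAERERERERHu7uREREREQAAAAAC7u7u7u7AAAABVVQAAAAERERERHu7u7kRERERAAAAAALu7u7u7sAAAAABQAAAAABERERHu7u7u7kRERAAAAAAAu7u7u7sAAAAAAAAAAAAAARERHu7u7u7u7kREAAAAAAC7u7u7uwAAAAAAAAAAAAAAARHu7u7u7u7u7kAAAAAAALu7u7uwAAAAAAAAAAAAAAAAHu7u7u7u7u7u6gAAAAAAu7u7uwAAAAAAAAAAAAAAAACO7u7u7u7u7u6qqgAAAAC7u7u7AAAAAAAAAAAAAAAACIju7u7u7u7u6qqqqgAAALu7u7AAAAAAAAAAAAAAAAAIiI7u7u7u7u7qqqqqoAAAu7u7sAAAAAAAAAAAAAAAAIiIiI7u7u7u7qqqqqqqoAC7u7MzMzMzMzMzMiIiIiIiiIiIiO7u7u7uqqqqqqqqALu7MzMzMzMzMzMyIiIiIiKIiIiIiO7u7uqqqqqqqqqgu7MzMzMzMzMzMzIiIiIiIiiIiIiIiO7uqqqqqqqqqqq7MzMzMzMzMzMzMiIiIiIiKIiIiIiIiIiqqqqqqqqqqrMzMzMzMzMzMzMyIiIiIiIoiIiIiIiIiqqqqqqqqqqqMzMzMzMzMzMzMyIiIiIiIiiIiIiIiIiKqqqqqqqqqqozMzMzMzMzMzMzIiIiIiIiKIiIiIiIiIqqqqqqqqqqqjMzMzMzMzMzMzMiIiIiIiIoiIiIiIiIiqqqqqqqqqr/MzMzMzMzMzMzMiIiIiIiIiiIiIiIiIiKqqqqqqqq//8zMzMzMzMzMzMyIiIiIiIiKIiIiIiIiIqqqqqqqv///zMzMzMzMzMzMyIiIiIiIiIoiIiIiIiIiqqqqq//////MzMzMzMzMzMyIiIiIiIiIiiIiIiIiIiKqqqv//////8zMzMzMzMzMiIiIiIiIiIiKIiIiIiIiIqq/////////zMzMzMzMzMiIiIiIiIiIiIoiIiIiIiIz///////////MzMzMzMzMyIiIiIiIiIiIiiIiIjMzMzM//////////8zMzMzMzMyIiIiIiIiIiIiKIzMzMzMzMz//////////zMzMzMzMzIiIiIiIiIiIiIszMzMzMzMzP//////////MzMzMzMzZiIiIiIiIiIiItzMzMzMzMzM//////////8zMzMzMzBmYiIiIiIiIiIt3MzMzMzMzMzP93d3d3f//zMzMzMABmZmIiIiIiIiIt3dzMzMzMzMzMd3d3d3d3d3AAAAAABmZmZmIiIiIiIt3d3czMzMzMzMd3d3d3d3d3cAAAAAZmZmZmZiIiIiIt3d3dzMzMzMzMx3d3d3d3d3dwAAAAZmZmZmZmZiIiIt3d3d3czMzMzMzHd3d3d3d3d3AAAAZmZmZmZmZmZiIi3d3d3d3MzMzMzHd3d3d3d3d3cAAGZmZmZmZmZmZmYi3d3d3d3dzMzMzMd3d3d3d3d3dwAGZmZmZmZmZmZmZmDd3d3d3d3czMzMx3d3d3d3d3d3AGZmZmZmZmZmZmZmAA3d3d3d3d3MzMx3d3d3d3d3d3cAZmZmZmZmZmZmZmYAAN3d3d3d3dzMzHd3d3d3dwAAAAZmZmZmZmZmZmZmYAAADd3d3d3d3czHd3d3d3dwAAAAZmZmZmZmZmZmZmYAAAAA3d3d3d3d3Hd3d3d3dwAAAABmZmZmZmZmZmZmYAAAAAAN3d3d3d3dd3d3d3d3AAAAAGZmZmZmZmZmZmAAAAAAAA3d3d3d3QAHd3d3d3AAAAAAZmZmZmZmZmYAAAAAAAAAAN3d3d3QAAB3d3d3AAAAAABmZmZmZmZgAAAAAAAAAAAADd3d0AAAAAd3d3cAAAAAAGZmZmZmAAAAAAAAAAAAAAAA3dAAAAAAAHd3cAAAAAAA"/>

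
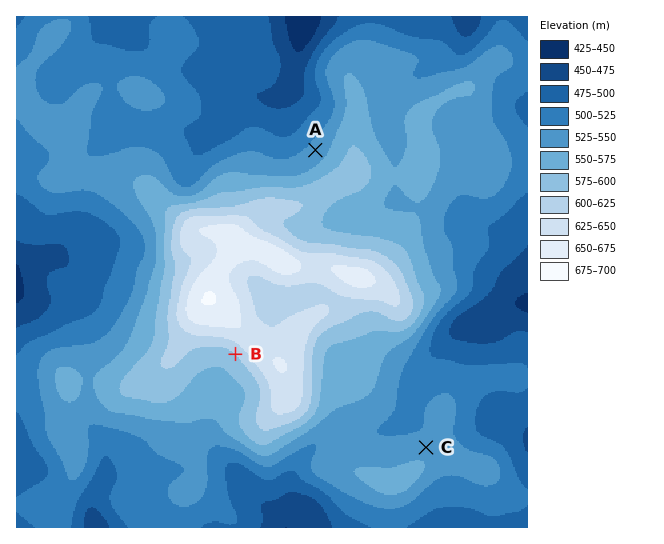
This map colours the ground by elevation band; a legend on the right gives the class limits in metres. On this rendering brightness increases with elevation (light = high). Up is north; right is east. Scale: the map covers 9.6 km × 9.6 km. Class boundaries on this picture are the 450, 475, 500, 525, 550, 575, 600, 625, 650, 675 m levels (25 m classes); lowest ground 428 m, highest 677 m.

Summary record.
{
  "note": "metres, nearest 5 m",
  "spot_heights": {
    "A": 535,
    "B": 600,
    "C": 535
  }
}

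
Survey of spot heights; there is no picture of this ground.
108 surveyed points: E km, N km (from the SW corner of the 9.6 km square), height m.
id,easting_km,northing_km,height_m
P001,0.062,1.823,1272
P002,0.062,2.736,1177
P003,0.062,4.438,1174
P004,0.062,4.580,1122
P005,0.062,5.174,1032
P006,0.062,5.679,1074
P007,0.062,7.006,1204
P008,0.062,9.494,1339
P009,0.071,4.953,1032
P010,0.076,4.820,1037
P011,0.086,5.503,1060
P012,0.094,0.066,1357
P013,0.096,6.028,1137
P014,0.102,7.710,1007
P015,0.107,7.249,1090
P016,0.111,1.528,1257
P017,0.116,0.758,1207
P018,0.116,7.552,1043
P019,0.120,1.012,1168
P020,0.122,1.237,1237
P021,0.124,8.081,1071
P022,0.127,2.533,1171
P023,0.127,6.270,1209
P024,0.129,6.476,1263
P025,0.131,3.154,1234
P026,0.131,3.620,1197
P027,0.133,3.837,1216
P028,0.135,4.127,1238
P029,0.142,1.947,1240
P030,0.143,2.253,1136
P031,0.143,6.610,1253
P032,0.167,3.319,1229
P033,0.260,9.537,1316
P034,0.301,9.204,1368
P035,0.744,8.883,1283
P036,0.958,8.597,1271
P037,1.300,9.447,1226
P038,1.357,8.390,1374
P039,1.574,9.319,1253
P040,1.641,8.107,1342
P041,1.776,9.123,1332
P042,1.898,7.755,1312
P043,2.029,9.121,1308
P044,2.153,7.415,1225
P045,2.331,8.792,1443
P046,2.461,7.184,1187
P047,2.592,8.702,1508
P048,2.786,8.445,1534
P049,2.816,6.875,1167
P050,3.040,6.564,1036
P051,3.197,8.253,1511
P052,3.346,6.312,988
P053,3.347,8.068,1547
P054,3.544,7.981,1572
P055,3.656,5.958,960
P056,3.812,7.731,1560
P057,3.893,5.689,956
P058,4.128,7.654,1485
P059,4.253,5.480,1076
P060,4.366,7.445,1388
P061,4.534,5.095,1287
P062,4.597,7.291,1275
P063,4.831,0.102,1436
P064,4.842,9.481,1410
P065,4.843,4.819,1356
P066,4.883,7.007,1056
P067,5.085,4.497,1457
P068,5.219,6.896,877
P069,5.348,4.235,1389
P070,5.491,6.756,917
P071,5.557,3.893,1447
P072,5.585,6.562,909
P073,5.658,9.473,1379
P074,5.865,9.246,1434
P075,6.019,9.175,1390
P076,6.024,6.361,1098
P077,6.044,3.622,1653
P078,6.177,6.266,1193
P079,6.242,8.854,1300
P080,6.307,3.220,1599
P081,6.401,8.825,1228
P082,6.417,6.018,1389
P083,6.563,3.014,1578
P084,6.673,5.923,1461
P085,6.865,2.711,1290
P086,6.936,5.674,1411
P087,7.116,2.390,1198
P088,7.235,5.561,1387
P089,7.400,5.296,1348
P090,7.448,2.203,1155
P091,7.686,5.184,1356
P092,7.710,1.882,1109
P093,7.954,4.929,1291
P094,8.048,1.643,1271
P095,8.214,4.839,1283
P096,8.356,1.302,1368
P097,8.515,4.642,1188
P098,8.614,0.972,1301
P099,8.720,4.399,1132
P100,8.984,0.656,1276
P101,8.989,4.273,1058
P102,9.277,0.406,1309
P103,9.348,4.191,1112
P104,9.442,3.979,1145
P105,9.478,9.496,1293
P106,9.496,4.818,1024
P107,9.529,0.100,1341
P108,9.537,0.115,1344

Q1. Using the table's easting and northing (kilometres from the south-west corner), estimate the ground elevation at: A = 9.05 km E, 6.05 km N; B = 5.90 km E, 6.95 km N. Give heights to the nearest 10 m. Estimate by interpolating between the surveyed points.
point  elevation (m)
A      1340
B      1060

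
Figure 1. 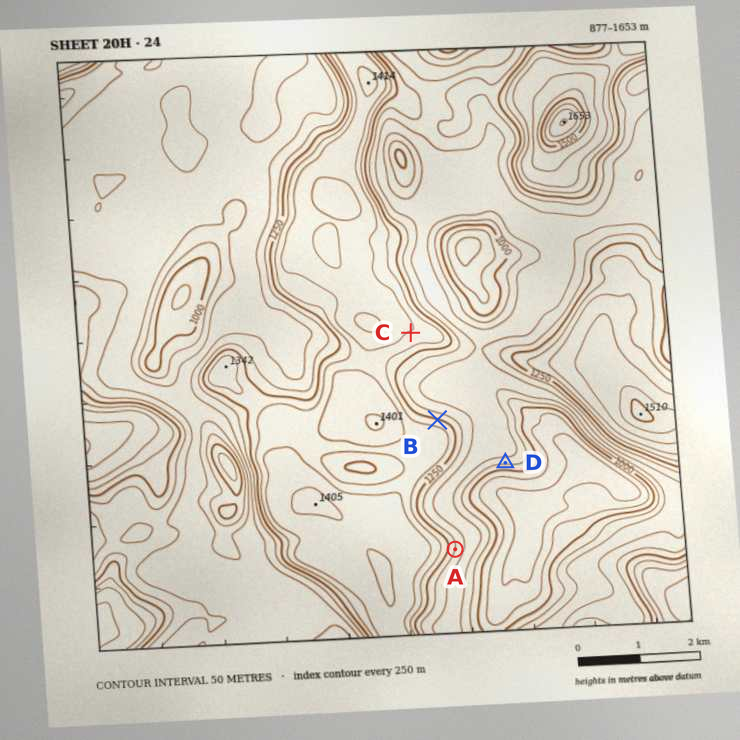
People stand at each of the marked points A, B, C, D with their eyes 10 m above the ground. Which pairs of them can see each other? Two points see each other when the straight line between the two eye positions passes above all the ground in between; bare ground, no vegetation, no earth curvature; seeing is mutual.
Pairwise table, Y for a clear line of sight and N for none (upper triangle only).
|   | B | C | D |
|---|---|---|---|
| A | N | N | Y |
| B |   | Y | N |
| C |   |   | N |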